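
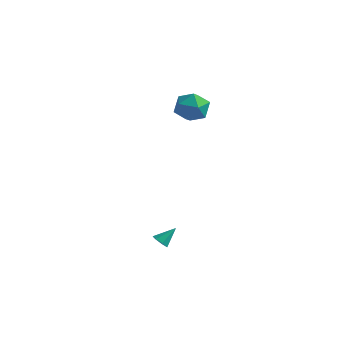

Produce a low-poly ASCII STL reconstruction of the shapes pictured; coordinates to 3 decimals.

solid 
facet normal -0.407 0.394 0.824
outer loop
vertex -0.769 2.783 3.689
vertex -1.402 1.96 3.77
vertex -0.471 1.948 4.236
endloop
endfacet
facet normal 0.274 0.594 0.757
outer loop
vertex -0.769 2.783 3.689
vertex -0.471 1.948 4.236
vertex 0.208 2.431 3.611
endloop
endfacet
facet normal 0.345 0.930 0.130
outer loop
vertex -0.769 2.783 3.689
vertex 0.208 2.431 3.611
vertex -0.304 2.74 2.758
endloop
endfacet
facet normal -0.293 0.937 -0.190
outer loop
vertex -0.769 2.783 3.689
vertex -0.304 2.74 2.758
vertex -1.298 2.449 2.857
endloop
endfacet
facet normal -0.758 0.607 0.239
outer loop
vertex -0.769 2.783 3.689
vertex -1.298 2.449 2.857
vertex -1.402 1.96 3.77
endloop
endfacet
facet normal 0.676 0.003 0.737
outer loop
vertex 0.208 2.431 3.611
vertex -0.471 1.948 4.236
vertex 0.178 1.391 3.643
endloop
endfacet
facet normal -0.428 -0.319 0.846
outer loop
vertex -0.471 1.948 4.236
vertex -1.402 1.96 3.77
vertex -0.816 1.1 3.742
endloop
endfacet
facet normal -0.995 0.026 -0.100
outer loop
vertex -1.402 1.96 3.77
vertex -1.298 2.449 2.857
vertex -1.328 1.409 2.889
endloop
endfacet
facet normal -0.243 0.560 -0.792
outer loop
vertex -1.298 2.449 2.857
vertex -0.304 2.74 2.758
vertex -0.649 1.892 2.264
endloop
endfacet
facet normal 0.790 0.547 -0.276
outer loop
vertex -0.304 2.74 2.758
vertex 0.208 2.431 3.611
vertex 0.282 1.88 2.73
endloop
endfacet
facet normal 0.293 -0.937 0.190
outer loop
vertex -0.351 1.057 2.811
vertex 0.178 1.391 3.643
vertex -0.816 1.1 3.742
endloop
endfacet
facet normal -0.345 -0.930 -0.130
outer loop
vertex -0.351 1.057 2.811
vertex -0.816 1.1 3.742
vertex -1.328 1.409 2.889
endloop
endfacet
facet normal -0.274 -0.594 -0.757
outer loop
vertex -0.351 1.057 2.811
vertex -1.328 1.409 2.889
vertex -0.649 1.892 2.264
endloop
endfacet
facet normal 0.407 -0.394 -0.824
outer loop
vertex -0.351 1.057 2.811
vertex -0.649 1.892 2.264
vertex 0.282 1.88 2.73
endloop
endfacet
facet normal 0.758 -0.607 -0.239
outer loop
vertex -0.351 1.057 2.811
vertex 0.282 1.88 2.73
vertex 0.178 1.391 3.643
endloop
endfacet
facet normal 0.243 -0.560 0.792
outer loop
vertex -0.816 1.1 3.742
vertex 0.178 1.391 3.643
vertex -0.471 1.948 4.236
endloop
endfacet
facet normal -0.790 -0.547 0.276
outer loop
vertex -1.328 1.409 2.889
vertex -0.816 1.1 3.742
vertex -1.402 1.96 3.77
endloop
endfacet
facet normal -0.676 -0.003 -0.737
outer loop
vertex -0.649 1.892 2.264
vertex -1.328 1.409 2.889
vertex -1.298 2.449 2.857
endloop
endfacet
facet normal 0.428 0.319 -0.846
outer loop
vertex 0.282 1.88 2.73
vertex -0.649 1.892 2.264
vertex -0.304 2.74 2.758
endloop
endfacet
facet normal 0.995 -0.026 0.100
outer loop
vertex 0.178 1.391 3.643
vertex 0.282 1.88 2.73
vertex 0.208 2.431 3.611
endloop
endfacet
facet normal -0.373 -0.639 -0.672
outer loop
vertex 1.05 -2.677 -4.217
vertex 0.795 -2.918 -3.846
vertex 0.642 -2.526 -4.134
endloop
endfacet
facet normal 0.240 0.877 -0.416
outer loop
vertex 1.05 -2.677 -4.217
vertex 0.642 -2.526 -4.134
vertex 1.225 -2.182 -3.074
endloop
endfacet
facet normal -0.373 -0.639 -0.672
outer loop
vertex 0.642 -2.526 -4.134
vertex 0.795 -2.918 -3.846
vertex 0.35 -2.67 -3.835
endloop
endfacet
facet normal -0.467 0.884 -0.030
outer loop
vertex 0.642 -2.526 -4.134
vertex 0.35 -2.67 -3.835
vertex 1.225 -2.182 -3.074
endloop
endfacet
facet normal -0.373 -0.639 -0.672
outer loop
vertex 0.35 -2.67 -3.835
vertex 0.795 -2.918 -3.846
vertex 0.393 -3.001 -3.544
endloop
endfacet
facet normal -0.718 0.405 0.566
outer loop
vertex 0.35 -2.67 -3.835
vertex 0.393 -3.001 -3.544
vertex 1.225 -2.182 -3.074
endloop
endfacet
facet normal -0.372 -0.642 -0.671
outer loop
vertex 0.393 -3.001 -3.544
vertex 0.795 -2.918 -3.846
vertex 0.74 -3.269 -3.48
endloop
endfacet
facet normal -0.325 -0.200 0.924
outer loop
vertex 0.393 -3.001 -3.544
vertex 0.74 -3.269 -3.48
vertex 1.225 -2.182 -3.074
endloop
endfacet
facet normal -0.373 -0.641 -0.671
outer loop
vertex 0.74 -3.269 -3.48
vertex 0.795 -2.918 -3.846
vertex 1.128 -3.273 -3.692
endloop
endfacet
facet normal 0.418 -0.476 0.774
outer loop
vertex 0.74 -3.269 -3.48
vertex 1.128 -3.273 -3.692
vertex 1.225 -2.182 -3.074
endloop
endfacet
facet normal -0.373 -0.641 -0.671
outer loop
vertex 1.128 -3.273 -3.692
vertex 0.795 -2.918 -3.846
vertex 1.266 -3.01 -4.02
endloop
endfacet
facet normal 0.950 -0.214 0.228
outer loop
vertex 1.128 -3.273 -3.692
vertex 1.266 -3.01 -4.02
vertex 1.225 -2.182 -3.074
endloop
endfacet
facet normal -0.373 -0.640 -0.672
outer loop
vertex 1.266 -3.01 -4.02
vertex 0.795 -2.918 -3.846
vertex 1.05 -2.677 -4.217
endloop
endfacet
facet normal 0.871 0.387 -0.301
outer loop
vertex 1.266 -3.01 -4.02
vertex 1.05 -2.677 -4.217
vertex 1.225 -2.182 -3.074
endloop
endfacet

endsolid


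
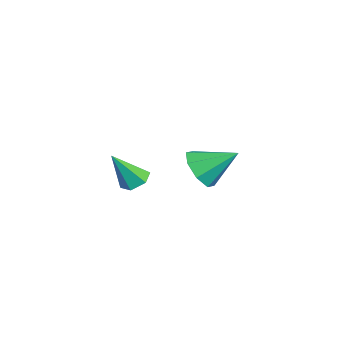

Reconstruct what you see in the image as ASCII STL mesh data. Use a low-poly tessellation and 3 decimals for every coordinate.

solid 
facet normal -0.195 -0.811 -0.552
outer loop
vertex -0.707 -1.065 -3.253
vertex -1.192 -0.562 -3.821
vertex -0.327 -0.807 -3.766
endloop
endfacet
facet normal 0.807 -0.016 0.590
outer loop
vertex -0.707 -1.065 -3.253
vertex -0.327 -0.807 -3.766
vertex -0.888 0.702 -2.959
endloop
endfacet
facet normal -0.195 -0.811 -0.552
outer loop
vertex -0.327 -0.807 -3.766
vertex -1.192 -0.562 -3.821
vertex -0.453 -0.406 -4.311
endloop
endfacet
facet normal 0.942 0.335 0.029
outer loop
vertex -0.327 -0.807 -3.766
vertex -0.453 -0.406 -4.311
vertex -0.888 0.702 -2.959
endloop
endfacet
facet normal -0.195 -0.811 -0.552
outer loop
vertex -0.453 -0.406 -4.311
vertex -1.192 -0.562 -3.821
vertex -1.012 -0.096 -4.569
endloop
endfacet
facet normal 0.578 0.712 -0.398
outer loop
vertex -0.453 -0.406 -4.311
vertex -1.012 -0.096 -4.569
vertex -0.888 0.702 -2.959
endloop
endfacet
facet normal -0.194 -0.811 -0.552
outer loop
vertex -1.012 -0.096 -4.569
vertex -1.192 -0.562 -3.821
vertex -1.676 -0.06 -4.389
endloop
endfacet
facet normal -0.070 0.896 -0.439
outer loop
vertex -1.012 -0.096 -4.569
vertex -1.676 -0.06 -4.389
vertex -0.888 0.702 -2.959
endloop
endfacet
facet normal -0.195 -0.811 -0.551
outer loop
vertex -1.676 -0.06 -4.389
vertex -1.192 -0.562 -3.821
vertex -2.056 -0.318 -3.875
endloop
endfacet
facet normal -0.624 0.778 -0.071
outer loop
vertex -1.676 -0.06 -4.389
vertex -2.056 -0.318 -3.875
vertex -0.888 0.702 -2.959
endloop
endfacet
facet normal -0.195 -0.811 -0.552
outer loop
vertex -2.056 -0.318 -3.875
vertex -1.192 -0.562 -3.821
vertex -1.93 -0.719 -3.33
endloop
endfacet
facet normal -0.759 0.428 0.491
outer loop
vertex -2.056 -0.318 -3.875
vertex -1.93 -0.719 -3.33
vertex -0.888 0.702 -2.959
endloop
endfacet
facet normal -0.195 -0.811 -0.552
outer loop
vertex -1.93 -0.719 -3.33
vertex -1.192 -0.562 -3.821
vertex -1.371 -1.029 -3.072
endloop
endfacet
facet normal -0.395 0.050 0.917
outer loop
vertex -1.93 -0.719 -3.33
vertex -1.371 -1.029 -3.072
vertex -0.888 0.702 -2.959
endloop
endfacet
facet normal -0.194 -0.811 -0.552
outer loop
vertex -1.371 -1.029 -3.072
vertex -1.192 -0.562 -3.821
vertex -0.707 -1.065 -3.253
endloop
endfacet
facet normal 0.254 -0.133 0.958
outer loop
vertex -1.371 -1.029 -3.072
vertex -0.707 -1.065 -3.253
vertex -0.888 0.702 -2.959
endloop
endfacet
facet normal -0.095 0.523 -0.847
outer loop
vertex 3.431 -2.912 -1.798
vertex 2.962 -3.193 -1.919
vertex 2.936 -2.718 -1.623
endloop
endfacet
facet normal 0.463 0.570 0.678
outer loop
vertex 3.431 -2.912 -1.798
vertex 2.936 -2.718 -1.623
vertex 3.098 -3.947 -0.701
endloop
endfacet
facet normal -0.094 0.523 -0.847
outer loop
vertex 2.936 -2.718 -1.623
vertex 2.962 -3.193 -1.919
vertex 2.467 -2.998 -1.744
endloop
endfacet
facet normal -0.479 0.486 0.731
outer loop
vertex 2.936 -2.718 -1.623
vertex 2.467 -2.998 -1.744
vertex 3.098 -3.947 -0.701
endloop
endfacet
facet normal -0.093 0.523 -0.847
outer loop
vertex 2.467 -2.998 -1.744
vertex 2.962 -3.193 -1.919
vertex 2.492 -3.473 -2.04
endloop
endfacet
facet normal -0.912 -0.250 0.324
outer loop
vertex 2.467 -2.998 -1.744
vertex 2.492 -3.473 -2.04
vertex 3.098 -3.947 -0.701
endloop
endfacet
facet normal -0.095 0.525 -0.846
outer loop
vertex 2.492 -3.473 -2.04
vertex 2.962 -3.193 -1.919
vertex 2.988 -3.667 -2.216
endloop
endfacet
facet normal -0.403 -0.905 -0.138
outer loop
vertex 2.492 -3.473 -2.04
vertex 2.988 -3.667 -2.216
vertex 3.098 -3.947 -0.701
endloop
endfacet
facet normal -0.095 0.525 -0.846
outer loop
vertex 2.988 -3.667 -2.216
vertex 2.962 -3.193 -1.919
vertex 3.457 -3.387 -2.095
endloop
endfacet
facet normal 0.539 -0.820 -0.191
outer loop
vertex 2.988 -3.667 -2.216
vertex 3.457 -3.387 -2.095
vertex 3.098 -3.947 -0.701
endloop
endfacet
facet normal -0.096 0.524 -0.846
outer loop
vertex 3.457 -3.387 -2.095
vertex 2.962 -3.193 -1.919
vertex 3.431 -2.912 -1.798
endloop
endfacet
facet normal 0.973 -0.083 0.217
outer loop
vertex 3.457 -3.387 -2.095
vertex 3.431 -2.912 -1.798
vertex 3.098 -3.947 -0.701
endloop
endfacet

endsolid


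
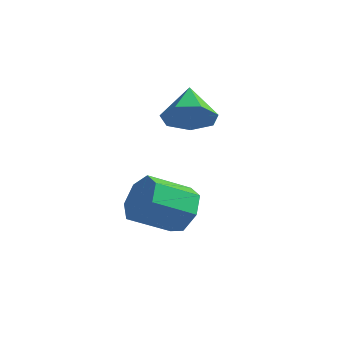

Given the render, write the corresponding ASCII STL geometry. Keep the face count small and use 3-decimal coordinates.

solid 
facet normal 0.491 -0.646 -0.584
outer loop
vertex -2.284 -1.327 0.508
vertex -2.927 -1.144 -0.236
vertex -2.067 -0.679 -0.027
endloop
endfacet
facet normal 0.477 0.459 0.749
outer loop
vertex -2.284 -1.327 0.508
vertex -2.067 -0.679 -0.027
vertex -3.693 -0.136 0.676
endloop
endfacet
facet normal 0.491 -0.646 -0.584
outer loop
vertex -2.067 -0.679 -0.027
vertex -2.927 -1.144 -0.236
vertex -2.498 -0.381 -0.719
endloop
endfacet
facet normal 0.374 0.913 0.160
outer loop
vertex -2.067 -0.679 -0.027
vertex -2.498 -0.381 -0.719
vertex -3.693 -0.136 0.676
endloop
endfacet
facet normal 0.491 -0.646 -0.584
outer loop
vertex -2.498 -0.381 -0.719
vertex -2.927 -1.144 -0.236
vertex -3.252 -0.658 -1.047
endloop
endfacet
facet normal -0.196 0.923 -0.330
outer loop
vertex -2.498 -0.381 -0.719
vertex -3.252 -0.658 -1.047
vertex -3.693 -0.136 0.676
endloop
endfacet
facet normal 0.491 -0.646 -0.584
outer loop
vertex -3.252 -0.658 -1.047
vertex -2.927 -1.144 -0.236
vertex -3.761 -1.301 -0.764
endloop
endfacet
facet normal -0.803 0.481 -0.351
outer loop
vertex -3.252 -0.658 -1.047
vertex -3.761 -1.301 -0.764
vertex -3.693 -0.136 0.676
endloop
endfacet
facet normal 0.491 -0.647 -0.584
outer loop
vertex -3.761 -1.301 -0.764
vertex -2.927 -1.144 -0.236
vertex -3.643 -1.826 -0.083
endloop
endfacet
facet normal -0.991 -0.079 0.111
outer loop
vertex -3.761 -1.301 -0.764
vertex -3.643 -1.826 -0.083
vertex -3.693 -0.136 0.676
endloop
endfacet
facet normal 0.491 -0.647 -0.584
outer loop
vertex -3.643 -1.826 -0.083
vertex -2.927 -1.144 -0.236
vertex -2.985 -1.837 0.483
endloop
endfacet
facet normal -0.617 -0.338 0.711
outer loop
vertex -3.643 -1.826 -0.083
vertex -2.985 -1.837 0.483
vertex -3.693 -0.136 0.676
endloop
endfacet
facet normal 0.491 -0.647 -0.584
outer loop
vertex -2.985 -1.837 0.483
vertex -2.927 -1.144 -0.236
vertex -2.284 -1.327 0.508
endloop
endfacet
facet normal 0.036 -0.098 0.995
outer loop
vertex -2.985 -1.837 0.483
vertex -2.284 -1.327 0.508
vertex -3.693 -0.136 0.676
endloop
endfacet
facet normal 0.490 0.733 -0.472
outer loop
vertex -1.728 -2.12 -3.166
vertex -2.298 -2.26 -3.976
vertex -2.458 -1.652 -3.198
endloop
endfacet
facet normal 0.228 0.415 0.881
outer loop
vertex -1.728 -2.12 -3.166
vertex -2.458 -1.652 -3.198
vertex -2.573 -3.38 -2.354
endloop
endfacet
facet normal 0.227 0.415 0.881
outer loop
vertex -2.573 -3.38 -2.354
vertex -2.458 -1.652 -3.198
vertex -3.302 -2.911 -2.387
endloop
endfacet
facet normal -0.492 -0.732 0.472
outer loop
vertex -2.573 -3.38 -2.354
vertex -3.302 -2.911 -2.387
vertex -3.142 -3.52 -3.164
endloop
endfacet
facet normal 0.491 0.733 -0.472
outer loop
vertex -2.458 -1.652 -3.198
vertex -2.298 -2.26 -3.976
vertex -3.067 -1.642 -3.816
endloop
endfacet
facet normal -0.516 0.681 0.520
outer loop
vertex -2.458 -1.652 -3.198
vertex -3.067 -1.642 -3.816
vertex -3.302 -2.911 -2.387
endloop
endfacet
facet normal -0.516 0.681 0.520
outer loop
vertex -3.302 -2.911 -2.387
vertex -3.067 -1.642 -3.816
vertex -3.912 -2.901 -3.005
endloop
endfacet
facet normal -0.491 -0.732 0.473
outer loop
vertex -3.302 -2.911 -2.387
vertex -3.912 -2.901 -3.005
vertex -3.142 -3.52 -3.164
endloop
endfacet
facet normal 0.491 0.733 -0.472
outer loop
vertex -3.067 -1.642 -3.816
vertex -2.298 -2.26 -3.976
vertex -3.097 -2.097 -4.554
endloop
endfacet
facet normal -0.870 0.434 -0.232
outer loop
vertex -3.067 -1.642 -3.816
vertex -3.097 -2.097 -4.554
vertex -3.912 -2.901 -3.005
endloop
endfacet
facet normal -0.871 0.433 -0.233
outer loop
vertex -3.912 -2.901 -3.005
vertex -3.097 -2.097 -4.554
vertex -3.941 -3.357 -3.743
endloop
endfacet
facet normal -0.491 -0.732 0.472
outer loop
vertex -3.912 -2.901 -3.005
vertex -3.941 -3.357 -3.743
vertex -3.142 -3.52 -3.164
endloop
endfacet
facet normal 0.491 0.733 -0.472
outer loop
vertex -3.097 -2.097 -4.554
vertex -2.298 -2.26 -3.976
vertex -2.525 -2.675 -4.857
endloop
endfacet
facet normal -0.570 -0.139 -0.810
outer loop
vertex -3.097 -2.097 -4.554
vertex -2.525 -2.675 -4.857
vertex -3.941 -3.357 -3.743
endloop
endfacet
facet normal -0.570 -0.140 -0.810
outer loop
vertex -3.941 -3.357 -3.743
vertex -2.525 -2.675 -4.857
vertex -3.369 -3.935 -4.045
endloop
endfacet
facet normal -0.491 -0.732 0.472
outer loop
vertex -3.941 -3.357 -3.743
vertex -3.369 -3.935 -4.045
vertex -3.142 -3.52 -3.164
endloop
endfacet
facet normal 0.491 0.732 -0.472
outer loop
vertex -2.525 -2.675 -4.857
vertex -2.298 -2.26 -3.976
vertex -1.782 -2.941 -4.496
endloop
endfacet
facet normal 0.160 -0.608 -0.777
outer loop
vertex -2.525 -2.675 -4.857
vertex -1.782 -2.941 -4.496
vertex -3.369 -3.935 -4.045
endloop
endfacet
facet normal 0.160 -0.608 -0.777
outer loop
vertex -3.369 -3.935 -4.045
vertex -1.782 -2.941 -4.496
vertex -2.626 -4.201 -3.684
endloop
endfacet
facet normal -0.491 -0.732 0.472
outer loop
vertex -3.369 -3.935 -4.045
vertex -2.626 -4.201 -3.684
vertex -3.142 -3.52 -3.164
endloop
endfacet
facet normal 0.491 0.732 -0.472
outer loop
vertex -1.782 -2.941 -4.496
vertex -2.298 -2.26 -3.976
vertex -1.427 -2.694 -3.743
endloop
endfacet
facet normal 0.769 -0.618 -0.160
outer loop
vertex -1.782 -2.941 -4.496
vertex -1.427 -2.694 -3.743
vertex -2.626 -4.201 -3.684
endloop
endfacet
facet normal 0.770 -0.618 -0.159
outer loop
vertex -2.626 -4.201 -3.684
vertex -1.427 -2.694 -3.743
vertex -2.272 -3.954 -2.932
endloop
endfacet
facet normal -0.491 -0.732 0.472
outer loop
vertex -2.626 -4.201 -3.684
vertex -2.272 -3.954 -2.932
vertex -3.142 -3.52 -3.164
endloop
endfacet
facet normal 0.491 0.732 -0.472
outer loop
vertex -1.427 -2.694 -3.743
vertex -2.298 -2.26 -3.976
vertex -1.728 -2.12 -3.166
endloop
endfacet
facet normal 0.799 -0.163 0.579
outer loop
vertex -1.427 -2.694 -3.743
vertex -1.728 -2.12 -3.166
vertex -2.272 -3.954 -2.932
endloop
endfacet
facet normal 0.799 -0.163 0.578
outer loop
vertex -2.272 -3.954 -2.932
vertex -1.728 -2.12 -3.166
vertex -2.573 -3.38 -2.354
endloop
endfacet
facet normal -0.491 -0.732 0.472
outer loop
vertex -2.272 -3.954 -2.932
vertex -2.573 -3.38 -2.354
vertex -3.142 -3.52 -3.164
endloop
endfacet

endsolid


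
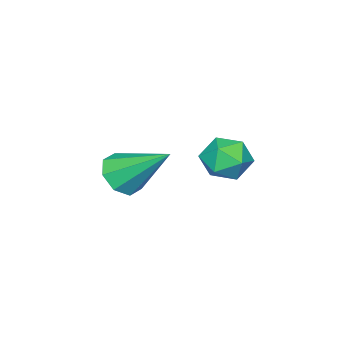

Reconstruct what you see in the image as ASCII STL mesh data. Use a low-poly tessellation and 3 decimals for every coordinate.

solid 
facet normal -0.822 0.441 0.359
outer loop
vertex 1.539 -0.321 0.268
vertex 1.308 -0.919 0.474
vertex 1.688 -0.545 0.885
endloop
endfacet
facet normal -0.263 0.885 0.385
outer loop
vertex 1.539 -0.321 0.268
vertex 1.688 -0.545 0.885
vertex 2.161 -0.243 0.514
endloop
endfacet
facet normal -0.010 0.960 -0.279
outer loop
vertex 1.539 -0.321 0.268
vertex 2.161 -0.243 0.514
vertex 2.073 -0.43 -0.127
endloop
endfacet
facet normal -0.414 0.563 -0.715
outer loop
vertex 1.539 -0.321 0.268
vertex 2.073 -0.43 -0.127
vertex 1.546 -0.848 -0.151
endloop
endfacet
facet normal -0.915 0.243 -0.321
outer loop
vertex 1.539 -0.321 0.268
vertex 1.546 -0.848 -0.151
vertex 1.308 -0.919 0.474
endloop
endfacet
facet normal 0.245 0.576 0.780
outer loop
vertex 2.161 -0.243 0.514
vertex 1.688 -0.545 0.885
vertex 2.314 -0.792 0.871
endloop
endfacet
facet normal -0.660 -0.140 0.738
outer loop
vertex 1.688 -0.545 0.885
vertex 1.308 -0.919 0.474
vertex 1.787 -1.21 0.847
endloop
endfacet
facet normal -0.811 -0.461 -0.361
outer loop
vertex 1.308 -0.919 0.474
vertex 1.546 -0.848 -0.151
vertex 1.699 -1.397 0.206
endloop
endfacet
facet normal 0.000 0.057 -0.998
outer loop
vertex 1.546 -0.848 -0.151
vertex 2.073 -0.43 -0.127
vertex 2.172 -1.095 -0.165
endloop
endfacet
facet normal 0.653 0.698 -0.293
outer loop
vertex 2.073 -0.43 -0.127
vertex 2.161 -0.243 0.514
vertex 2.552 -0.721 0.246
endloop
endfacet
facet normal 0.414 -0.563 0.715
outer loop
vertex 2.321 -1.319 0.452
vertex 2.314 -0.792 0.871
vertex 1.787 -1.21 0.847
endloop
endfacet
facet normal 0.010 -0.960 0.279
outer loop
vertex 2.321 -1.319 0.452
vertex 1.787 -1.21 0.847
vertex 1.699 -1.397 0.206
endloop
endfacet
facet normal 0.263 -0.885 -0.385
outer loop
vertex 2.321 -1.319 0.452
vertex 1.699 -1.397 0.206
vertex 2.172 -1.095 -0.165
endloop
endfacet
facet normal 0.822 -0.441 -0.359
outer loop
vertex 2.321 -1.319 0.452
vertex 2.172 -1.095 -0.165
vertex 2.552 -0.721 0.246
endloop
endfacet
facet normal 0.915 -0.243 0.321
outer loop
vertex 2.321 -1.319 0.452
vertex 2.552 -0.721 0.246
vertex 2.314 -0.792 0.871
endloop
endfacet
facet normal -0.000 -0.057 0.998
outer loop
vertex 1.787 -1.21 0.847
vertex 2.314 -0.792 0.871
vertex 1.688 -0.545 0.885
endloop
endfacet
facet normal -0.653 -0.698 0.293
outer loop
vertex 1.699 -1.397 0.206
vertex 1.787 -1.21 0.847
vertex 1.308 -0.919 0.474
endloop
endfacet
facet normal -0.245 -0.576 -0.780
outer loop
vertex 2.172 -1.095 -0.165
vertex 1.699 -1.397 0.206
vertex 1.546 -0.848 -0.151
endloop
endfacet
facet normal 0.660 0.140 -0.738
outer loop
vertex 2.552 -0.721 0.246
vertex 2.172 -1.095 -0.165
vertex 2.073 -0.43 -0.127
endloop
endfacet
facet normal 0.811 0.461 0.361
outer loop
vertex 2.314 -0.792 0.871
vertex 2.552 -0.721 0.246
vertex 2.161 -0.243 0.514
endloop
endfacet
facet normal 0.108 -0.768 -0.631
outer loop
vertex 2.674 -3.481 -1.272
vertex 2.06 -3.697 -1.114
vertex 2.311 -3.282 -1.576
endloop
endfacet
facet normal 0.617 0.746 -0.248
outer loop
vertex 2.674 -3.481 -1.272
vertex 2.311 -3.282 -1.576
vertex 1.88 -2.423 -0.066
endloop
endfacet
facet normal 0.107 -0.768 -0.631
outer loop
vertex 2.311 -3.282 -1.576
vertex 2.06 -3.697 -1.114
vertex 1.802 -3.326 -1.609
endloop
endfacet
facet normal -0.042 0.863 -0.503
outer loop
vertex 2.311 -3.282 -1.576
vertex 1.802 -3.326 -1.609
vertex 1.88 -2.423 -0.066
endloop
endfacet
facet normal 0.109 -0.767 -0.632
outer loop
vertex 1.802 -3.326 -1.609
vertex 2.06 -3.697 -1.114
vertex 1.443 -3.588 -1.353
endloop
endfacet
facet normal -0.699 0.632 -0.334
outer loop
vertex 1.802 -3.326 -1.609
vertex 1.443 -3.588 -1.353
vertex 1.88 -2.423 -0.066
endloop
endfacet
facet normal 0.109 -0.768 -0.631
outer loop
vertex 1.443 -3.588 -1.353
vertex 2.06 -3.697 -1.114
vertex 1.446 -3.914 -0.956
endloop
endfacet
facet normal -0.969 0.186 0.160
outer loop
vertex 1.443 -3.588 -1.353
vertex 1.446 -3.914 -0.956
vertex 1.88 -2.423 -0.066
endloop
endfacet
facet normal 0.109 -0.768 -0.632
outer loop
vertex 1.446 -3.914 -0.956
vertex 2.06 -3.697 -1.114
vertex 1.808 -4.112 -0.653
endloop
endfacet
facet normal -0.693 -0.210 0.690
outer loop
vertex 1.446 -3.914 -0.956
vertex 1.808 -4.112 -0.653
vertex 1.88 -2.423 -0.066
endloop
endfacet
facet normal 0.107 -0.767 -0.632
outer loop
vertex 1.808 -4.112 -0.653
vertex 2.06 -3.697 -1.114
vertex 2.318 -4.068 -0.62
endloop
endfacet
facet normal -0.033 -0.327 0.945
outer loop
vertex 1.808 -4.112 -0.653
vertex 2.318 -4.068 -0.62
vertex 1.88 -2.423 -0.066
endloop
endfacet
facet normal 0.109 -0.767 -0.633
outer loop
vertex 2.318 -4.068 -0.62
vertex 2.06 -3.697 -1.114
vertex 2.676 -3.806 -0.876
endloop
endfacet
facet normal 0.624 -0.095 0.776
outer loop
vertex 2.318 -4.068 -0.62
vertex 2.676 -3.806 -0.876
vertex 1.88 -2.423 -0.066
endloop
endfacet
facet normal 0.108 -0.768 -0.631
outer loop
vertex 2.676 -3.806 -0.876
vertex 2.06 -3.697 -1.114
vertex 2.674 -3.481 -1.272
endloop
endfacet
facet normal 0.894 0.349 0.282
outer loop
vertex 2.676 -3.806 -0.876
vertex 2.674 -3.481 -1.272
vertex 1.88 -2.423 -0.066
endloop
endfacet

endsolid


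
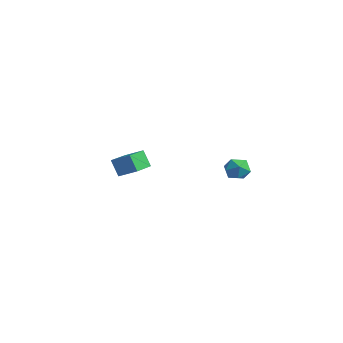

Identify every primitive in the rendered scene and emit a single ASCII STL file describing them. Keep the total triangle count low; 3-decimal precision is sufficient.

solid 
facet normal -0.680 0.733 -0.038
outer loop
vertex 3.836 4.414 3.513
vertex 3.298 3.897 3.171
vertex 3.333 3.972 3.987
endloop
endfacet
facet normal -0.237 0.823 0.516
outer loop
vertex 3.836 4.414 3.513
vertex 3.333 3.972 3.987
vertex 4.12 4.066 4.199
endloop
endfacet
facet normal 0.429 0.865 0.261
outer loop
vertex 3.836 4.414 3.513
vertex 4.12 4.066 4.199
vertex 4.571 4.049 3.514
endloop
endfacet
facet normal 0.398 0.800 -0.450
outer loop
vertex 3.836 4.414 3.513
vertex 4.571 4.049 3.514
vertex 4.062 3.945 2.879
endloop
endfacet
facet normal -0.287 0.718 -0.634
outer loop
vertex 3.836 4.414 3.513
vertex 4.062 3.945 2.879
vertex 3.298 3.897 3.171
endloop
endfacet
facet normal -0.279 0.243 0.929
outer loop
vertex 4.12 4.066 4.199
vertex 3.333 3.972 3.987
vertex 3.758 3.335 4.281
endloop
endfacet
facet normal -0.995 0.097 0.034
outer loop
vertex 3.333 3.972 3.987
vertex 3.298 3.897 3.171
vertex 3.249 3.231 3.646
endloop
endfacet
facet normal -0.360 0.074 -0.930
outer loop
vertex 3.298 3.897 3.171
vertex 4.062 3.945 2.879
vertex 3.7 3.214 2.961
endloop
endfacet
facet normal 0.747 0.206 -0.632
outer loop
vertex 4.062 3.945 2.879
vertex 4.571 4.049 3.514
vertex 4.487 3.308 3.173
endloop
endfacet
facet normal 0.798 0.310 0.517
outer loop
vertex 4.571 4.049 3.514
vertex 4.12 4.066 4.199
vertex 4.522 3.383 3.989
endloop
endfacet
facet normal -0.398 -0.800 0.450
outer loop
vertex 3.984 2.866 3.647
vertex 3.758 3.335 4.281
vertex 3.249 3.231 3.646
endloop
endfacet
facet normal -0.429 -0.865 -0.261
outer loop
vertex 3.984 2.866 3.647
vertex 3.249 3.231 3.646
vertex 3.7 3.214 2.961
endloop
endfacet
facet normal 0.237 -0.823 -0.516
outer loop
vertex 3.984 2.866 3.647
vertex 3.7 3.214 2.961
vertex 4.487 3.308 3.173
endloop
endfacet
facet normal 0.680 -0.733 0.038
outer loop
vertex 3.984 2.866 3.647
vertex 4.487 3.308 3.173
vertex 4.522 3.383 3.989
endloop
endfacet
facet normal 0.287 -0.718 0.634
outer loop
vertex 3.984 2.866 3.647
vertex 4.522 3.383 3.989
vertex 3.758 3.335 4.281
endloop
endfacet
facet normal -0.747 -0.206 0.632
outer loop
vertex 3.249 3.231 3.646
vertex 3.758 3.335 4.281
vertex 3.333 3.972 3.987
endloop
endfacet
facet normal -0.798 -0.310 -0.517
outer loop
vertex 3.7 3.214 2.961
vertex 3.249 3.231 3.646
vertex 3.298 3.897 3.171
endloop
endfacet
facet normal 0.279 -0.243 -0.929
outer loop
vertex 4.487 3.308 3.173
vertex 3.7 3.214 2.961
vertex 4.062 3.945 2.879
endloop
endfacet
facet normal 0.995 -0.097 -0.034
outer loop
vertex 4.522 3.383 3.989
vertex 4.487 3.308 3.173
vertex 4.571 4.049 3.514
endloop
endfacet
facet normal 0.360 -0.074 0.930
outer loop
vertex 3.758 3.335 4.281
vertex 4.522 3.383 3.989
vertex 4.12 4.066 4.199
endloop
endfacet
facet normal -0.672 -0.612 -0.418
outer loop
vertex -3.262 0.013 2.593
vertex -4.506 1.598 2.272
vertex -2.753 0.194 1.51
endloop
endfacet
facet normal 0.610 -0.777 0.157
outer loop
vertex -1.954 0.922 2.008
vertex -3.262 0.013 2.593
vertex -2.753 0.194 1.51
endloop
endfacet
facet normal -0.672 -0.612 -0.418
outer loop
vertex -2.753 0.194 1.51
vertex -4.506 1.598 2.272
vertex -3.997 1.778 1.19
endloop
endfacet
facet normal 0.421 0.150 -0.895
outer loop
vertex -3.997 1.778 1.19
vertex -1.954 0.922 2.008
vertex -2.753 0.194 1.51
endloop
endfacet
facet normal -0.421 -0.150 0.895
outer loop
vertex -3.262 0.013 2.593
vertex -3.707 2.326 2.77
vertex -4.506 1.598 2.272
endloop
endfacet
facet normal 0.610 -0.776 0.158
outer loop
vertex -2.463 0.742 3.09
vertex -3.262 0.013 2.593
vertex -1.954 0.922 2.008
endloop
endfacet
facet normal -0.420 -0.149 0.895
outer loop
vertex -2.463 0.742 3.09
vertex -3.707 2.326 2.77
vertex -3.262 0.013 2.593
endloop
endfacet
facet normal -0.610 0.777 -0.158
outer loop
vertex -4.506 1.598 2.272
vertex -3.707 2.326 2.77
vertex -3.997 1.778 1.19
endloop
endfacet
facet normal 0.421 0.149 -0.895
outer loop
vertex -3.198 2.507 1.687
vertex -1.954 0.922 2.008
vertex -3.997 1.778 1.19
endloop
endfacet
facet normal -0.610 0.776 -0.157
outer loop
vertex -3.997 1.778 1.19
vertex -3.707 2.326 2.77
vertex -3.198 2.507 1.687
endloop
endfacet
facet normal 0.672 0.612 0.418
outer loop
vertex -3.198 2.507 1.687
vertex -2.463 0.742 3.09
vertex -1.954 0.922 2.008
endloop
endfacet
facet normal 0.672 0.612 0.418
outer loop
vertex -3.707 2.326 2.77
vertex -2.463 0.742 3.09
vertex -3.198 2.507 1.687
endloop
endfacet

endsolid


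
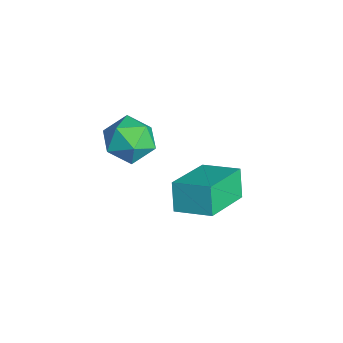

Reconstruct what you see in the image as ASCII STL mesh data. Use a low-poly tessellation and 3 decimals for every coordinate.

solid 
facet normal -0.640 0.661 -0.391
outer loop
vertex 1.31 3.862 -0.657
vertex 2.152 4.893 -0.292
vertex 1.837 3.783 -1.653
endloop
endfacet
facet normal -0.611 -0.747 -0.264
outer loop
vertex 3.188 2.387 -0.828
vertex 1.31 3.862 -0.657
vertex 1.837 3.783 -1.653
endloop
endfacet
facet normal -0.640 0.661 -0.391
outer loop
vertex 1.837 3.783 -1.653
vertex 2.152 4.893 -0.292
vertex 2.68 4.814 -1.289
endloop
endfacet
facet normal 0.466 -0.070 -0.882
outer loop
vertex 2.68 4.814 -1.289
vertex 3.188 2.387 -0.828
vertex 1.837 3.783 -1.653
endloop
endfacet
facet normal -0.467 0.069 0.882
outer loop
vertex 1.31 3.862 -0.657
vertex 3.503 3.497 0.533
vertex 2.152 4.893 -0.292
endloop
endfacet
facet normal -0.610 -0.747 -0.264
outer loop
vertex 2.66 2.466 0.169
vertex 1.31 3.862 -0.657
vertex 3.188 2.387 -0.828
endloop
endfacet
facet normal -0.467 0.070 0.882
outer loop
vertex 2.66 2.466 0.169
vertex 3.503 3.497 0.533
vertex 1.31 3.862 -0.657
endloop
endfacet
facet normal 0.610 0.747 0.264
outer loop
vertex 2.152 4.893 -0.292
vertex 3.503 3.497 0.533
vertex 2.68 4.814 -1.289
endloop
endfacet
facet normal 0.467 -0.070 -0.881
outer loop
vertex 4.03 3.418 -0.463
vertex 3.188 2.387 -0.828
vertex 2.68 4.814 -1.289
endloop
endfacet
facet normal 0.611 0.747 0.264
outer loop
vertex 2.68 4.814 -1.289
vertex 3.503 3.497 0.533
vertex 4.03 3.418 -0.463
endloop
endfacet
facet normal 0.640 -0.661 0.391
outer loop
vertex 4.03 3.418 -0.463
vertex 2.66 2.466 0.169
vertex 3.188 2.387 -0.828
endloop
endfacet
facet normal 0.640 -0.661 0.391
outer loop
vertex 3.503 3.497 0.533
vertex 2.66 2.466 0.169
vertex 4.03 3.418 -0.463
endloop
endfacet
facet normal -0.425 0.661 0.618
outer loop
vertex 2.278 1.909 2.88
vertex 1.998 1.21 3.435
vertex 2.831 1.615 3.575
endloop
endfacet
facet normal 0.140 0.947 0.289
outer loop
vertex 2.278 1.909 2.88
vertex 2.831 1.615 3.575
vertex 3.199 1.816 2.739
endloop
endfacet
facet normal 0.028 0.909 -0.415
outer loop
vertex 2.278 1.909 2.88
vertex 3.199 1.816 2.739
vertex 2.594 1.535 2.082
endloop
endfacet
facet normal -0.605 0.601 -0.522
outer loop
vertex 2.278 1.909 2.88
vertex 2.594 1.535 2.082
vertex 1.852 1.161 2.512
endloop
endfacet
facet normal -0.887 0.448 0.116
outer loop
vertex 2.278 1.909 2.88
vertex 1.852 1.161 2.512
vertex 1.998 1.21 3.435
endloop
endfacet
facet normal 0.710 0.546 0.444
outer loop
vertex 3.199 1.816 2.739
vertex 2.831 1.615 3.575
vertex 3.488 1.059 3.208
endloop
endfacet
facet normal -0.205 0.085 0.975
outer loop
vertex 2.831 1.615 3.575
vertex 1.998 1.21 3.435
vertex 2.746 0.685 3.638
endloop
endfacet
facet normal -0.951 -0.261 0.164
outer loop
vertex 1.998 1.21 3.435
vertex 1.852 1.161 2.512
vertex 2.141 0.404 2.981
endloop
endfacet
facet normal -0.496 -0.013 -0.868
outer loop
vertex 1.852 1.161 2.512
vertex 2.594 1.535 2.082
vertex 2.509 0.605 2.145
endloop
endfacet
facet normal 0.530 0.486 -0.695
outer loop
vertex 2.594 1.535 2.082
vertex 3.199 1.816 2.739
vertex 3.342 1.01 2.285
endloop
endfacet
facet normal 0.605 -0.601 0.522
outer loop
vertex 3.062 0.311 2.84
vertex 3.488 1.059 3.208
vertex 2.746 0.685 3.638
endloop
endfacet
facet normal -0.028 -0.909 0.415
outer loop
vertex 3.062 0.311 2.84
vertex 2.746 0.685 3.638
vertex 2.141 0.404 2.981
endloop
endfacet
facet normal -0.140 -0.947 -0.289
outer loop
vertex 3.062 0.311 2.84
vertex 2.141 0.404 2.981
vertex 2.509 0.605 2.145
endloop
endfacet
facet normal 0.425 -0.661 -0.618
outer loop
vertex 3.062 0.311 2.84
vertex 2.509 0.605 2.145
vertex 3.342 1.01 2.285
endloop
endfacet
facet normal 0.887 -0.448 -0.116
outer loop
vertex 3.062 0.311 2.84
vertex 3.342 1.01 2.285
vertex 3.488 1.059 3.208
endloop
endfacet
facet normal 0.496 0.013 0.868
outer loop
vertex 2.746 0.685 3.638
vertex 3.488 1.059 3.208
vertex 2.831 1.615 3.575
endloop
endfacet
facet normal -0.530 -0.486 0.695
outer loop
vertex 2.141 0.404 2.981
vertex 2.746 0.685 3.638
vertex 1.998 1.21 3.435
endloop
endfacet
facet normal -0.710 -0.546 -0.444
outer loop
vertex 2.509 0.605 2.145
vertex 2.141 0.404 2.981
vertex 1.852 1.161 2.512
endloop
endfacet
facet normal 0.205 -0.085 -0.975
outer loop
vertex 3.342 1.01 2.285
vertex 2.509 0.605 2.145
vertex 2.594 1.535 2.082
endloop
endfacet
facet normal 0.951 0.261 -0.164
outer loop
vertex 3.488 1.059 3.208
vertex 3.342 1.01 2.285
vertex 3.199 1.816 2.739
endloop
endfacet

endsolid


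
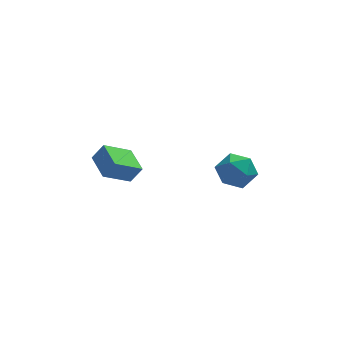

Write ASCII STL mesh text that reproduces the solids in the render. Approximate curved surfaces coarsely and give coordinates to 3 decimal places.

solid 
facet normal -0.776 -0.358 0.519
outer loop
vertex -3.699 -2.526 -0.056
vertex -4.146 -1.144 0.229
vertex -4.242 -2.533 -0.872
endloop
endfacet
facet normal 0.302 -0.934 -0.193
outer loop
vertex -2.994 -1.956 -1.709
vertex -3.699 -2.526 -0.056
vertex -4.242 -2.533 -0.872
endloop
endfacet
facet normal -0.776 -0.358 0.520
outer loop
vertex -4.242 -2.533 -0.872
vertex -4.146 -1.144 0.229
vertex -4.689 -1.151 -0.586
endloop
endfacet
facet normal -0.555 -0.007 -0.832
outer loop
vertex -4.689 -1.151 -0.586
vertex -2.994 -1.956 -1.709
vertex -4.242 -2.533 -0.872
endloop
endfacet
facet normal 0.555 0.008 0.832
outer loop
vertex -3.699 -2.526 -0.056
vertex -2.898 -0.567 -0.608
vertex -4.146 -1.144 0.229
endloop
endfacet
facet normal 0.302 -0.934 -0.193
outer loop
vertex -2.451 -1.949 -0.894
vertex -3.699 -2.526 -0.056
vertex -2.994 -1.956 -1.709
endloop
endfacet
facet normal 0.555 0.007 0.832
outer loop
vertex -2.451 -1.949 -0.894
vertex -2.898 -0.567 -0.608
vertex -3.699 -2.526 -0.056
endloop
endfacet
facet normal -0.302 0.934 0.193
outer loop
vertex -4.146 -1.144 0.229
vertex -2.898 -0.567 -0.608
vertex -4.689 -1.151 -0.586
endloop
endfacet
facet normal -0.555 -0.008 -0.832
outer loop
vertex -3.441 -0.574 -1.424
vertex -2.994 -1.956 -1.709
vertex -4.689 -1.151 -0.586
endloop
endfacet
facet normal -0.302 0.934 0.193
outer loop
vertex -4.689 -1.151 -0.586
vertex -2.898 -0.567 -0.608
vertex -3.441 -0.574 -1.424
endloop
endfacet
facet normal 0.776 0.358 -0.520
outer loop
vertex -3.441 -0.574 -1.424
vertex -2.451 -1.949 -0.894
vertex -2.994 -1.956 -1.709
endloop
endfacet
facet normal 0.776 0.358 -0.519
outer loop
vertex -2.898 -0.567 -0.608
vertex -2.451 -1.949 -0.894
vertex -3.441 -0.574 -1.424
endloop
endfacet
facet normal -0.669 0.693 0.269
outer loop
vertex 1.514 0.31 -2.54
vertex 0.929 -0.444 -2.05
vertex 1.691 0.081 -1.508
endloop
endfacet
facet normal -0.014 0.976 0.219
outer loop
vertex 1.514 0.31 -2.54
vertex 1.691 0.081 -1.508
vertex 2.519 0.242 -2.171
endloop
endfacet
facet normal 0.222 0.867 -0.446
outer loop
vertex 1.514 0.31 -2.54
vertex 2.519 0.242 -2.171
vertex 2.268 -0.183 -3.123
endloop
endfacet
facet normal -0.285 0.518 -0.807
outer loop
vertex 1.514 0.31 -2.54
vertex 2.268 -0.183 -3.123
vertex 1.286 -0.607 -3.048
endloop
endfacet
facet normal -0.835 0.410 -0.366
outer loop
vertex 1.514 0.31 -2.54
vertex 1.286 -0.607 -3.048
vertex 0.929 -0.444 -2.05
endloop
endfacet
facet normal 0.413 0.621 0.666
outer loop
vertex 2.519 0.242 -2.171
vertex 1.691 0.081 -1.508
vertex 2.554 -0.553 -1.452
endloop
endfacet
facet normal -0.645 0.165 0.747
outer loop
vertex 1.691 0.081 -1.508
vertex 0.929 -0.444 -2.05
vertex 1.572 -0.977 -1.377
endloop
endfacet
facet normal -0.914 -0.293 -0.279
outer loop
vertex 0.929 -0.444 -2.05
vertex 1.286 -0.607 -3.048
vertex 1.321 -1.402 -2.329
endloop
endfacet
facet normal -0.024 -0.120 -0.992
outer loop
vertex 1.286 -0.607 -3.048
vertex 2.268 -0.183 -3.123
vertex 2.149 -1.241 -2.992
endloop
endfacet
facet normal 0.797 0.445 -0.409
outer loop
vertex 2.268 -0.183 -3.123
vertex 2.519 0.242 -2.171
vertex 2.911 -0.716 -2.45
endloop
endfacet
facet normal 0.285 -0.518 0.807
outer loop
vertex 2.326 -1.47 -1.96
vertex 2.554 -0.553 -1.452
vertex 1.572 -0.977 -1.377
endloop
endfacet
facet normal -0.222 -0.867 0.446
outer loop
vertex 2.326 -1.47 -1.96
vertex 1.572 -0.977 -1.377
vertex 1.321 -1.402 -2.329
endloop
endfacet
facet normal 0.014 -0.976 -0.219
outer loop
vertex 2.326 -1.47 -1.96
vertex 1.321 -1.402 -2.329
vertex 2.149 -1.241 -2.992
endloop
endfacet
facet normal 0.669 -0.693 -0.269
outer loop
vertex 2.326 -1.47 -1.96
vertex 2.149 -1.241 -2.992
vertex 2.911 -0.716 -2.45
endloop
endfacet
facet normal 0.835 -0.410 0.366
outer loop
vertex 2.326 -1.47 -1.96
vertex 2.911 -0.716 -2.45
vertex 2.554 -0.553 -1.452
endloop
endfacet
facet normal 0.024 0.120 0.992
outer loop
vertex 1.572 -0.977 -1.377
vertex 2.554 -0.553 -1.452
vertex 1.691 0.081 -1.508
endloop
endfacet
facet normal -0.797 -0.445 0.409
outer loop
vertex 1.321 -1.402 -2.329
vertex 1.572 -0.977 -1.377
vertex 0.929 -0.444 -2.05
endloop
endfacet
facet normal -0.413 -0.621 -0.666
outer loop
vertex 2.149 -1.241 -2.992
vertex 1.321 -1.402 -2.329
vertex 1.286 -0.607 -3.048
endloop
endfacet
facet normal 0.645 -0.165 -0.747
outer loop
vertex 2.911 -0.716 -2.45
vertex 2.149 -1.241 -2.992
vertex 2.268 -0.183 -3.123
endloop
endfacet
facet normal 0.914 0.293 0.279
outer loop
vertex 2.554 -0.553 -1.452
vertex 2.911 -0.716 -2.45
vertex 2.519 0.242 -2.171
endloop
endfacet

endsolid


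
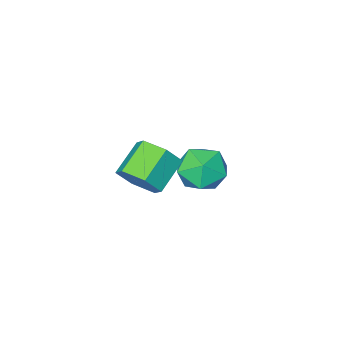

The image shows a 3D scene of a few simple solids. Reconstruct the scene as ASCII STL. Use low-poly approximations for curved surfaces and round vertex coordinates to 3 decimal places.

solid 
facet normal -0.007 0.112 0.994
outer loop
vertex -2.374 -2.266 -1.171
vertex -3.489 -2.732 -1.126
vertex -2.526 -3.458 -1.038
endloop
endfacet
facet normal 0.656 0.000 0.754
outer loop
vertex -2.374 -2.266 -1.171
vertex -2.526 -3.458 -1.038
vertex -1.671 -3.036 -1.782
endloop
endfacet
facet normal 0.810 0.514 0.284
outer loop
vertex -2.374 -2.266 -1.171
vertex -1.671 -3.036 -1.782
vertex -2.105 -2.049 -2.33
endloop
endfacet
facet normal 0.242 0.942 0.232
outer loop
vertex -2.374 -2.266 -1.171
vertex -2.105 -2.049 -2.33
vertex -3.229 -1.861 -1.924
endloop
endfacet
facet normal -0.263 0.693 0.671
outer loop
vertex -2.374 -2.266 -1.171
vertex -3.229 -1.861 -1.924
vertex -3.489 -2.732 -1.126
endloop
endfacet
facet normal 0.665 -0.625 0.410
outer loop
vertex -1.671 -3.036 -1.782
vertex -2.526 -3.458 -1.038
vertex -2.351 -3.979 -2.116
endloop
endfacet
facet normal -0.408 -0.445 0.797
outer loop
vertex -2.526 -3.458 -1.038
vertex -3.489 -2.732 -1.126
vertex -3.475 -3.791 -1.71
endloop
endfacet
facet normal -0.823 0.497 0.274
outer loop
vertex -3.489 -2.732 -1.126
vertex -3.229 -1.861 -1.924
vertex -3.909 -2.804 -2.258
endloop
endfacet
facet normal -0.007 0.900 -0.436
outer loop
vertex -3.229 -1.861 -1.924
vertex -2.105 -2.049 -2.33
vertex -3.054 -2.382 -3.002
endloop
endfacet
facet normal 0.913 0.206 -0.352
outer loop
vertex -2.105 -2.049 -2.33
vertex -1.671 -3.036 -1.782
vertex -2.091 -3.108 -2.914
endloop
endfacet
facet normal -0.242 -0.942 -0.232
outer loop
vertex -3.206 -3.574 -2.869
vertex -2.351 -3.979 -2.116
vertex -3.475 -3.791 -1.71
endloop
endfacet
facet normal -0.810 -0.514 -0.284
outer loop
vertex -3.206 -3.574 -2.869
vertex -3.475 -3.791 -1.71
vertex -3.909 -2.804 -2.258
endloop
endfacet
facet normal -0.656 -0.000 -0.754
outer loop
vertex -3.206 -3.574 -2.869
vertex -3.909 -2.804 -2.258
vertex -3.054 -2.382 -3.002
endloop
endfacet
facet normal 0.007 -0.112 -0.994
outer loop
vertex -3.206 -3.574 -2.869
vertex -3.054 -2.382 -3.002
vertex -2.091 -3.108 -2.914
endloop
endfacet
facet normal 0.263 -0.693 -0.671
outer loop
vertex -3.206 -3.574 -2.869
vertex -2.091 -3.108 -2.914
vertex -2.351 -3.979 -2.116
endloop
endfacet
facet normal 0.007 -0.900 0.436
outer loop
vertex -3.475 -3.791 -1.71
vertex -2.351 -3.979 -2.116
vertex -2.526 -3.458 -1.038
endloop
endfacet
facet normal -0.913 -0.206 0.352
outer loop
vertex -3.909 -2.804 -2.258
vertex -3.475 -3.791 -1.71
vertex -3.489 -2.732 -1.126
endloop
endfacet
facet normal -0.665 0.625 -0.410
outer loop
vertex -3.054 -2.382 -3.002
vertex -3.909 -2.804 -2.258
vertex -3.229 -1.861 -1.924
endloop
endfacet
facet normal 0.408 0.445 -0.797
outer loop
vertex -2.091 -3.108 -2.914
vertex -3.054 -2.382 -3.002
vertex -2.105 -2.049 -2.33
endloop
endfacet
facet normal 0.823 -0.497 -0.274
outer loop
vertex -2.351 -3.979 -2.116
vertex -2.091 -3.108 -2.914
vertex -1.671 -3.036 -1.782
endloop
endfacet
facet normal 0.791 0.306 -0.529
outer loop
vertex 2.503 -0.455 2.024
vertex 1.909 -0.277 1.239
vertex 2.08 0.444 1.911
endloop
endfacet
facet normal 0.441 0.313 0.841
outer loop
vertex 2.503 -0.455 2.024
vertex 2.08 0.444 1.911
vertex 1.245 -0.942 2.865
endloop
endfacet
facet normal 0.442 0.313 0.841
outer loop
vertex 1.245 -0.942 2.865
vertex 2.08 0.444 1.911
vertex 0.822 -0.043 2.753
endloop
endfacet
facet normal -0.791 -0.306 0.529
outer loop
vertex 1.245 -0.942 2.865
vertex 0.822 -0.043 2.753
vertex 0.651 -0.763 2.081
endloop
endfacet
facet normal 0.791 0.306 -0.530
outer loop
vertex 2.08 0.444 1.911
vertex 1.909 -0.277 1.239
vertex 1.486 0.622 1.127
endloop
endfacet
facet normal -0.146 0.935 0.323
outer loop
vertex 2.08 0.444 1.911
vertex 1.486 0.622 1.127
vertex 0.822 -0.043 2.753
endloop
endfacet
facet normal -0.145 0.935 0.323
outer loop
vertex 0.822 -0.043 2.753
vertex 1.486 0.622 1.127
vertex 0.228 0.136 1.968
endloop
endfacet
facet normal -0.791 -0.306 0.529
outer loop
vertex 0.822 -0.043 2.753
vertex 0.228 0.136 1.968
vertex 0.651 -0.763 2.081
endloop
endfacet
facet normal 0.791 0.306 -0.529
outer loop
vertex 1.486 0.622 1.127
vertex 1.909 -0.277 1.239
vertex 1.315 -0.098 0.455
endloop
endfacet
facet normal -0.587 0.623 -0.518
outer loop
vertex 1.486 0.622 1.127
vertex 1.315 -0.098 0.455
vertex 0.228 0.136 1.968
endloop
endfacet
facet normal -0.587 0.622 -0.518
outer loop
vertex 0.228 0.136 1.968
vertex 1.315 -0.098 0.455
vertex 0.057 -0.585 1.296
endloop
endfacet
facet normal -0.791 -0.306 0.529
outer loop
vertex 0.228 0.136 1.968
vertex 0.057 -0.585 1.296
vertex 0.651 -0.763 2.081
endloop
endfacet
facet normal 0.791 0.306 -0.529
outer loop
vertex 1.315 -0.098 0.455
vertex 1.909 -0.277 1.239
vertex 1.738 -0.997 0.567
endloop
endfacet
facet normal -0.441 -0.312 -0.841
outer loop
vertex 1.315 -0.098 0.455
vertex 1.738 -0.997 0.567
vertex 0.057 -0.585 1.296
endloop
endfacet
facet normal -0.441 -0.313 -0.841
outer loop
vertex 0.057 -0.585 1.296
vertex 1.738 -0.997 0.567
vertex 0.48 -1.484 1.409
endloop
endfacet
facet normal -0.791 -0.306 0.529
outer loop
vertex 0.057 -0.585 1.296
vertex 0.48 -1.484 1.409
vertex 0.651 -0.763 2.081
endloop
endfacet
facet normal 0.791 0.306 -0.529
outer loop
vertex 1.738 -0.997 0.567
vertex 1.909 -0.277 1.239
vertex 2.332 -1.176 1.352
endloop
endfacet
facet normal 0.146 -0.935 -0.323
outer loop
vertex 1.738 -0.997 0.567
vertex 2.332 -1.176 1.352
vertex 0.48 -1.484 1.409
endloop
endfacet
facet normal 0.146 -0.935 -0.323
outer loop
vertex 0.48 -1.484 1.409
vertex 2.332 -1.176 1.352
vertex 1.074 -1.662 2.193
endloop
endfacet
facet normal -0.791 -0.306 0.530
outer loop
vertex 0.48 -1.484 1.409
vertex 1.074 -1.662 2.193
vertex 0.651 -0.763 2.081
endloop
endfacet
facet normal 0.791 0.306 -0.529
outer loop
vertex 2.332 -1.176 1.352
vertex 1.909 -0.277 1.239
vertex 2.503 -0.455 2.024
endloop
endfacet
facet normal 0.587 -0.622 0.518
outer loop
vertex 2.332 -1.176 1.352
vertex 2.503 -0.455 2.024
vertex 1.074 -1.662 2.193
endloop
endfacet
facet normal 0.587 -0.623 0.518
outer loop
vertex 1.074 -1.662 2.193
vertex 2.503 -0.455 2.024
vertex 1.245 -0.942 2.865
endloop
endfacet
facet normal -0.791 -0.306 0.529
outer loop
vertex 1.074 -1.662 2.193
vertex 1.245 -0.942 2.865
vertex 0.651 -0.763 2.081
endloop
endfacet

endsolid


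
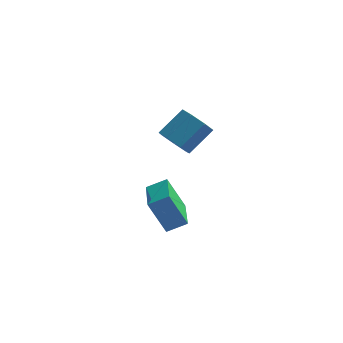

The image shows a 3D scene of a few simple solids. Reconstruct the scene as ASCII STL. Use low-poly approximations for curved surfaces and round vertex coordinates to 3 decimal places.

solid 
facet normal -0.539 -0.581 -0.610
outer loop
vertex 2.376 0.039 -0.397
vertex 1.686 0.375 -0.108
vertex 2.145 0.616 -0.743
endloop
endfacet
facet normal 0.777 -0.064 -0.626
outer loop
vertex 2.376 0.039 -0.397
vertex 2.145 0.616 -0.743
vertex 3.184 0.91 0.518
endloop
endfacet
facet normal 0.777 -0.063 -0.626
outer loop
vertex 3.184 0.91 0.518
vertex 2.145 0.616 -0.743
vertex 2.953 1.487 0.173
endloop
endfacet
facet normal 0.539 0.581 0.611
outer loop
vertex 3.184 0.91 0.518
vertex 2.953 1.487 0.173
vertex 2.494 1.245 0.808
endloop
endfacet
facet normal -0.539 -0.581 -0.610
outer loop
vertex 2.145 0.616 -0.743
vertex 1.686 0.375 -0.108
vertex 1.568 1.012 -0.61
endloop
endfacet
facet normal 0.231 0.595 -0.770
outer loop
vertex 2.145 0.616 -0.743
vertex 1.568 1.012 -0.61
vertex 2.953 1.487 0.173
endloop
endfacet
facet normal 0.232 0.594 -0.770
outer loop
vertex 2.953 1.487 0.173
vertex 1.568 1.012 -0.61
vertex 2.377 1.883 0.305
endloop
endfacet
facet normal 0.539 0.580 0.611
outer loop
vertex 2.953 1.487 0.173
vertex 2.377 1.883 0.305
vertex 2.494 1.245 0.808
endloop
endfacet
facet normal -0.538 -0.581 -0.611
outer loop
vertex 1.568 1.012 -0.61
vertex 1.686 0.375 -0.108
vertex 1.08 0.927 -0.099
endloop
endfacet
facet normal -0.490 0.805 -0.334
outer loop
vertex 1.568 1.012 -0.61
vertex 1.08 0.927 -0.099
vertex 2.377 1.883 0.305
endloop
endfacet
facet normal -0.490 0.805 -0.334
outer loop
vertex 2.377 1.883 0.305
vertex 1.08 0.927 -0.099
vertex 1.889 1.798 0.816
endloop
endfacet
facet normal 0.539 0.580 0.611
outer loop
vertex 2.377 1.883 0.305
vertex 1.889 1.798 0.816
vertex 2.494 1.245 0.808
endloop
endfacet
facet normal -0.538 -0.581 -0.611
outer loop
vertex 1.08 0.927 -0.099
vertex 1.686 0.375 -0.108
vertex 1.048 0.427 0.405
endloop
endfacet
facet normal -0.841 0.410 0.353
outer loop
vertex 1.08 0.927 -0.099
vertex 1.048 0.427 0.405
vertex 1.889 1.798 0.816
endloop
endfacet
facet normal -0.841 0.410 0.353
outer loop
vertex 1.889 1.798 0.816
vertex 1.048 0.427 0.405
vertex 1.857 1.298 1.321
endloop
endfacet
facet normal 0.539 0.581 0.610
outer loop
vertex 1.889 1.798 0.816
vertex 1.857 1.298 1.321
vertex 2.494 1.245 0.808
endloop
endfacet
facet normal -0.539 -0.580 -0.611
outer loop
vertex 1.048 0.427 0.405
vertex 1.686 0.375 -0.108
vertex 1.496 -0.113 0.523
endloop
endfacet
facet normal -0.560 -0.295 0.775
outer loop
vertex 1.048 0.427 0.405
vertex 1.496 -0.113 0.523
vertex 1.857 1.298 1.321
endloop
endfacet
facet normal -0.560 -0.295 0.774
outer loop
vertex 1.857 1.298 1.321
vertex 1.496 -0.113 0.523
vertex 2.305 0.757 1.439
endloop
endfacet
facet normal 0.540 0.580 0.610
outer loop
vertex 1.857 1.298 1.321
vertex 2.305 0.757 1.439
vertex 2.494 1.245 0.808
endloop
endfacet
facet normal -0.539 -0.580 -0.611
outer loop
vertex 1.496 -0.113 0.523
vertex 1.686 0.375 -0.108
vertex 2.087 -0.286 0.166
endloop
endfacet
facet normal 0.142 -0.777 0.613
outer loop
vertex 1.496 -0.113 0.523
vertex 2.087 -0.286 0.166
vertex 2.305 0.757 1.439
endloop
endfacet
facet normal 0.144 -0.777 0.612
outer loop
vertex 2.305 0.757 1.439
vertex 2.087 -0.286 0.166
vertex 2.895 0.585 1.082
endloop
endfacet
facet normal 0.539 0.581 0.610
outer loop
vertex 2.305 0.757 1.439
vertex 2.895 0.585 1.082
vertex 2.494 1.245 0.808
endloop
endfacet
facet normal -0.538 -0.580 -0.611
outer loop
vertex 2.087 -0.286 0.166
vertex 1.686 0.375 -0.108
vertex 2.376 0.039 -0.397
endloop
endfacet
facet normal 0.738 -0.674 -0.010
outer loop
vertex 2.087 -0.286 0.166
vertex 2.376 0.039 -0.397
vertex 2.895 0.585 1.082
endloop
endfacet
facet normal 0.738 -0.674 -0.010
outer loop
vertex 2.895 0.585 1.082
vertex 2.376 0.039 -0.397
vertex 3.184 0.91 0.518
endloop
endfacet
facet normal 0.539 0.581 0.611
outer loop
vertex 2.895 0.585 1.082
vertex 3.184 0.91 0.518
vertex 2.494 1.245 0.808
endloop
endfacet
facet normal -0.855 -0.292 -0.429
outer loop
vertex 1.644 -4.624 -0.119
vertex 1.223 -2.915 -0.445
vertex 2.38 -4.711 -1.526
endloop
endfacet
facet normal 0.235 -0.955 0.182
outer loop
vertex 3.157 -4.445 -1.135
vertex 1.644 -4.624 -0.119
vertex 2.38 -4.711 -1.526
endloop
endfacet
facet normal -0.855 -0.293 -0.428
outer loop
vertex 2.38 -4.711 -1.526
vertex 1.223 -2.915 -0.445
vertex 1.958 -3.002 -1.852
endloop
endfacet
facet normal 0.464 -0.054 -0.884
outer loop
vertex 1.958 -3.002 -1.852
vertex 3.157 -4.445 -1.135
vertex 2.38 -4.711 -1.526
endloop
endfacet
facet normal -0.464 0.054 0.884
outer loop
vertex 1.644 -4.624 -0.119
vertex 2.0 -2.649 -0.054
vertex 1.223 -2.915 -0.445
endloop
endfacet
facet normal 0.235 -0.955 0.182
outer loop
vertex 2.422 -4.358 0.272
vertex 1.644 -4.624 -0.119
vertex 3.157 -4.445 -1.135
endloop
endfacet
facet normal -0.463 0.054 0.885
outer loop
vertex 2.422 -4.358 0.272
vertex 2.0 -2.649 -0.054
vertex 1.644 -4.624 -0.119
endloop
endfacet
facet normal -0.235 0.955 -0.182
outer loop
vertex 1.223 -2.915 -0.445
vertex 2.0 -2.649 -0.054
vertex 1.958 -3.002 -1.852
endloop
endfacet
facet normal 0.463 -0.055 -0.885
outer loop
vertex 2.736 -2.736 -1.461
vertex 3.157 -4.445 -1.135
vertex 1.958 -3.002 -1.852
endloop
endfacet
facet normal -0.235 0.955 -0.182
outer loop
vertex 1.958 -3.002 -1.852
vertex 2.0 -2.649 -0.054
vertex 2.736 -2.736 -1.461
endloop
endfacet
facet normal 0.855 0.292 0.429
outer loop
vertex 2.736 -2.736 -1.461
vertex 2.422 -4.358 0.272
vertex 3.157 -4.445 -1.135
endloop
endfacet
facet normal 0.855 0.293 0.429
outer loop
vertex 2.0 -2.649 -0.054
vertex 2.422 -4.358 0.272
vertex 2.736 -2.736 -1.461
endloop
endfacet

endsolid


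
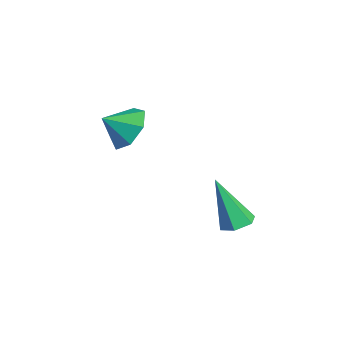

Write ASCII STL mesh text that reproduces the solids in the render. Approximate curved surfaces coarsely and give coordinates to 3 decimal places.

solid 
facet normal -0.083 0.821 -0.565
outer loop
vertex -0.493 -2.705 2.032
vertex -0.899 -2.19 2.839
vertex 0.1 -2.279 2.563
endloop
endfacet
facet normal 0.637 -0.765 -0.098
outer loop
vertex -0.493 -2.705 2.032
vertex 0.1 -2.279 2.563
vertex -0.801 -3.15 3.501
endloop
endfacet
facet normal -0.084 0.820 -0.567
outer loop
vertex 0.1 -2.279 2.563
vertex -0.899 -2.19 2.839
vertex -0.06 -1.785 3.301
endloop
endfacet
facet normal 0.818 -0.381 0.432
outer loop
vertex 0.1 -2.279 2.563
vertex -0.06 -1.785 3.301
vertex -0.801 -3.15 3.501
endloop
endfacet
facet normal -0.085 0.820 -0.566
outer loop
vertex -0.06 -1.785 3.301
vertex -0.899 -2.19 2.839
vertex -0.851 -1.597 3.692
endloop
endfacet
facet normal 0.422 -0.097 0.901
outer loop
vertex -0.06 -1.785 3.301
vertex -0.851 -1.597 3.692
vertex -0.801 -3.15 3.501
endloop
endfacet
facet normal -0.083 0.820 -0.566
outer loop
vertex -0.851 -1.597 3.692
vertex -0.899 -2.19 2.839
vertex -1.679 -1.855 3.44
endloop
endfacet
facet normal -0.253 -0.126 0.959
outer loop
vertex -0.851 -1.597 3.692
vertex -1.679 -1.855 3.44
vertex -0.801 -3.15 3.501
endloop
endfacet
facet normal -0.084 0.820 -0.566
outer loop
vertex -1.679 -1.855 3.44
vertex -0.899 -2.19 2.839
vertex -1.919 -2.366 2.736
endloop
endfacet
facet normal -0.697 -0.446 0.561
outer loop
vertex -1.679 -1.855 3.44
vertex -1.919 -2.366 2.736
vertex -0.801 -3.15 3.501
endloop
endfacet
facet normal -0.084 0.820 -0.566
outer loop
vertex -1.919 -2.366 2.736
vertex -0.899 -2.19 2.839
vertex -1.391 -2.744 2.109
endloop
endfacet
facet normal -0.577 -0.817 0.006
outer loop
vertex -1.919 -2.366 2.736
vertex -1.391 -2.744 2.109
vertex -0.801 -3.15 3.501
endloop
endfacet
facet normal -0.084 0.820 -0.566
outer loop
vertex -1.391 -2.744 2.109
vertex -0.899 -2.19 2.839
vertex -0.493 -2.705 2.032
endloop
endfacet
facet normal 0.017 -0.958 -0.287
outer loop
vertex -1.391 -2.744 2.109
vertex -0.493 -2.705 2.032
vertex -0.801 -3.15 3.501
endloop
endfacet
facet normal 0.195 0.328 -0.924
outer loop
vertex 3.8 1.231 0.331
vertex 3.301 0.854 0.092
vertex 3.181 1.483 0.29
endloop
endfacet
facet normal 0.266 0.752 0.604
outer loop
vertex 3.8 1.231 0.331
vertex 3.181 1.483 0.29
vertex 2.879 0.146 2.088
endloop
endfacet
facet normal 0.196 0.328 -0.924
outer loop
vertex 3.181 1.483 0.29
vertex 3.301 0.854 0.092
vertex 2.681 1.106 0.05
endloop
endfacet
facet normal -0.666 0.648 0.370
outer loop
vertex 3.181 1.483 0.29
vertex 2.681 1.106 0.05
vertex 2.879 0.146 2.088
endloop
endfacet
facet normal 0.195 0.327 -0.925
outer loop
vertex 2.681 1.106 0.05
vertex 3.301 0.854 0.092
vertex 2.801 0.477 -0.147
endloop
endfacet
facet normal -0.982 -0.189 0.006
outer loop
vertex 2.681 1.106 0.05
vertex 2.801 0.477 -0.147
vertex 2.879 0.146 2.088
endloop
endfacet
facet normal 0.195 0.328 -0.924
outer loop
vertex 2.801 0.477 -0.147
vertex 3.301 0.854 0.092
vertex 3.42 0.225 -0.106
endloop
endfacet
facet normal -0.367 -0.922 -0.124
outer loop
vertex 2.801 0.477 -0.147
vertex 3.42 0.225 -0.106
vertex 2.879 0.146 2.088
endloop
endfacet
facet normal 0.195 0.328 -0.924
outer loop
vertex 3.42 0.225 -0.106
vertex 3.301 0.854 0.092
vertex 3.92 0.602 0.133
endloop
endfacet
facet normal 0.564 -0.818 0.110
outer loop
vertex 3.42 0.225 -0.106
vertex 3.92 0.602 0.133
vertex 2.879 0.146 2.088
endloop
endfacet
facet normal 0.195 0.328 -0.924
outer loop
vertex 3.92 0.602 0.133
vertex 3.301 0.854 0.092
vertex 3.8 1.231 0.331
endloop
endfacet
facet normal 0.881 0.019 0.473
outer loop
vertex 3.92 0.602 0.133
vertex 3.8 1.231 0.331
vertex 2.879 0.146 2.088
endloop
endfacet

endsolid


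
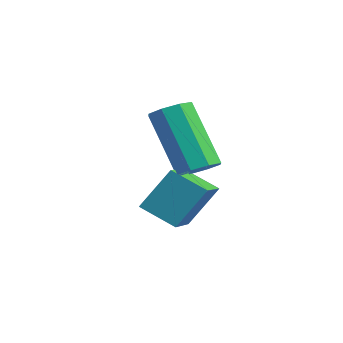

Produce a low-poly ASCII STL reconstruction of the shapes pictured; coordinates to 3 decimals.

solid 
facet normal 0.558 0.055 -0.828
outer loop
vertex -2.184 -3.537 -1.759
vertex -2.489 -3.129 -1.937
vertex -2.041 -3.168 -1.638
endloop
endfacet
facet normal 0.755 -0.449 0.478
outer loop
vertex -2.184 -3.537 -1.759
vertex -2.041 -3.168 -1.638
vertex -3.205 -3.639 -0.244
endloop
endfacet
facet normal 0.755 -0.448 0.479
outer loop
vertex -3.205 -3.639 -0.244
vertex -2.041 -3.168 -1.638
vertex -3.063 -3.27 -0.123
endloop
endfacet
facet normal -0.559 -0.056 0.827
outer loop
vertex -3.205 -3.639 -0.244
vertex -3.063 -3.27 -0.123
vertex -3.511 -3.231 -0.423
endloop
endfacet
facet normal 0.558 0.054 -0.828
outer loop
vertex -2.041 -3.168 -1.638
vertex -2.489 -3.129 -1.937
vertex -2.161 -2.776 -1.693
endloop
endfacet
facet normal 0.777 0.314 0.545
outer loop
vertex -2.041 -3.168 -1.638
vertex -2.161 -2.776 -1.693
vertex -3.063 -3.27 -0.123
endloop
endfacet
facet normal 0.777 0.314 0.545
outer loop
vertex -3.063 -3.27 -0.123
vertex -2.161 -2.776 -1.693
vertex -3.183 -2.878 -0.178
endloop
endfacet
facet normal -0.559 -0.055 0.827
outer loop
vertex -3.063 -3.27 -0.123
vertex -3.183 -2.878 -0.178
vertex -3.511 -3.231 -0.423
endloop
endfacet
facet normal 0.558 0.054 -0.828
outer loop
vertex -2.161 -2.776 -1.693
vertex -2.489 -3.129 -1.937
vertex -2.473 -2.591 -1.891
endloop
endfacet
facet normal 0.344 0.892 0.292
outer loop
vertex -2.161 -2.776 -1.693
vertex -2.473 -2.591 -1.891
vertex -3.183 -2.878 -0.178
endloop
endfacet
facet normal 0.344 0.892 0.292
outer loop
vertex -3.183 -2.878 -0.178
vertex -2.473 -2.591 -1.891
vertex -3.495 -2.693 -0.376
endloop
endfacet
facet normal -0.558 -0.056 0.828
outer loop
vertex -3.183 -2.878 -0.178
vertex -3.495 -2.693 -0.376
vertex -3.511 -3.231 -0.423
endloop
endfacet
facet normal 0.557 0.054 -0.829
outer loop
vertex -2.473 -2.591 -1.891
vertex -2.489 -3.129 -1.937
vertex -2.795 -2.721 -2.116
endloop
endfacet
facet normal -0.290 0.948 -0.132
outer loop
vertex -2.473 -2.591 -1.891
vertex -2.795 -2.721 -2.116
vertex -3.495 -2.693 -0.376
endloop
endfacet
facet normal -0.291 0.948 -0.132
outer loop
vertex -3.495 -2.693 -0.376
vertex -2.795 -2.721 -2.116
vertex -3.816 -2.823 -0.601
endloop
endfacet
facet normal -0.558 -0.056 0.828
outer loop
vertex -3.495 -2.693 -0.376
vertex -3.816 -2.823 -0.601
vertex -3.511 -3.231 -0.423
endloop
endfacet
facet normal 0.559 0.056 -0.827
outer loop
vertex -2.795 -2.721 -2.116
vertex -2.489 -3.129 -1.937
vertex -2.937 -3.09 -2.237
endloop
endfacet
facet normal -0.755 0.448 -0.479
outer loop
vertex -2.795 -2.721 -2.116
vertex -2.937 -3.09 -2.237
vertex -3.816 -2.823 -0.601
endloop
endfacet
facet normal -0.754 0.449 -0.479
outer loop
vertex -3.816 -2.823 -0.601
vertex -2.937 -3.09 -2.237
vertex -3.959 -3.192 -0.722
endloop
endfacet
facet normal -0.558 -0.055 0.828
outer loop
vertex -3.816 -2.823 -0.601
vertex -3.959 -3.192 -0.722
vertex -3.511 -3.231 -0.423
endloop
endfacet
facet normal 0.559 0.055 -0.827
outer loop
vertex -2.937 -3.09 -2.237
vertex -2.489 -3.129 -1.937
vertex -2.817 -3.482 -2.182
endloop
endfacet
facet normal -0.777 -0.314 -0.545
outer loop
vertex -2.937 -3.09 -2.237
vertex -2.817 -3.482 -2.182
vertex -3.959 -3.192 -0.722
endloop
endfacet
facet normal -0.777 -0.314 -0.545
outer loop
vertex -3.959 -3.192 -0.722
vertex -2.817 -3.482 -2.182
vertex -3.839 -3.584 -0.667
endloop
endfacet
facet normal -0.558 -0.054 0.828
outer loop
vertex -3.959 -3.192 -0.722
vertex -3.839 -3.584 -0.667
vertex -3.511 -3.231 -0.423
endloop
endfacet
facet normal 0.558 0.056 -0.828
outer loop
vertex -2.817 -3.482 -2.182
vertex -2.489 -3.129 -1.937
vertex -2.505 -3.667 -1.984
endloop
endfacet
facet normal -0.344 -0.892 -0.292
outer loop
vertex -2.817 -3.482 -2.182
vertex -2.505 -3.667 -1.984
vertex -3.839 -3.584 -0.667
endloop
endfacet
facet normal -0.344 -0.892 -0.292
outer loop
vertex -3.839 -3.584 -0.667
vertex -2.505 -3.667 -1.984
vertex -3.527 -3.769 -0.469
endloop
endfacet
facet normal -0.558 -0.054 0.828
outer loop
vertex -3.839 -3.584 -0.667
vertex -3.527 -3.769 -0.469
vertex -3.511 -3.231 -0.423
endloop
endfacet
facet normal 0.558 0.056 -0.828
outer loop
vertex -2.505 -3.667 -1.984
vertex -2.489 -3.129 -1.937
vertex -2.184 -3.537 -1.759
endloop
endfacet
facet normal 0.291 -0.948 0.132
outer loop
vertex -2.505 -3.667 -1.984
vertex -2.184 -3.537 -1.759
vertex -3.527 -3.769 -0.469
endloop
endfacet
facet normal 0.290 -0.948 0.132
outer loop
vertex -3.527 -3.769 -0.469
vertex -2.184 -3.537 -1.759
vertex -3.205 -3.639 -0.244
endloop
endfacet
facet normal -0.557 -0.054 0.829
outer loop
vertex -3.527 -3.769 -0.469
vertex -3.205 -3.639 -0.244
vertex -3.511 -3.231 -0.423
endloop
endfacet
facet normal -0.658 0.672 -0.339
outer loop
vertex -3.484 -2.902 -2.303
vertex -2.761 -2.425 -2.761
vertex -3.668 -3.588 -3.307
endloop
endfacet
facet normal -0.738 -0.486 0.468
outer loop
vertex -2.839 -4.435 -2.879
vertex -3.484 -2.902 -2.303
vertex -3.668 -3.588 -3.307
endloop
endfacet
facet normal -0.658 0.672 -0.339
outer loop
vertex -3.668 -3.588 -3.307
vertex -2.761 -2.425 -2.761
vertex -2.945 -3.111 -3.765
endloop
endfacet
facet normal -0.149 -0.558 -0.816
outer loop
vertex -2.945 -3.111 -3.765
vertex -2.839 -4.435 -2.879
vertex -3.668 -3.588 -3.307
endloop
endfacet
facet normal 0.149 0.558 0.816
outer loop
vertex -3.484 -2.902 -2.303
vertex -1.932 -3.272 -2.333
vertex -2.761 -2.425 -2.761
endloop
endfacet
facet normal -0.738 -0.486 0.468
outer loop
vertex -2.655 -3.749 -1.875
vertex -3.484 -2.902 -2.303
vertex -2.839 -4.435 -2.879
endloop
endfacet
facet normal 0.149 0.558 0.816
outer loop
vertex -2.655 -3.749 -1.875
vertex -1.932 -3.272 -2.333
vertex -3.484 -2.902 -2.303
endloop
endfacet
facet normal 0.738 0.486 -0.468
outer loop
vertex -2.761 -2.425 -2.761
vertex -1.932 -3.272 -2.333
vertex -2.945 -3.111 -3.765
endloop
endfacet
facet normal -0.149 -0.558 -0.816
outer loop
vertex -2.116 -3.958 -3.337
vertex -2.839 -4.435 -2.879
vertex -2.945 -3.111 -3.765
endloop
endfacet
facet normal 0.738 0.486 -0.468
outer loop
vertex -2.945 -3.111 -3.765
vertex -1.932 -3.272 -2.333
vertex -2.116 -3.958 -3.337
endloop
endfacet
facet normal 0.658 -0.672 0.339
outer loop
vertex -2.116 -3.958 -3.337
vertex -2.655 -3.749 -1.875
vertex -2.839 -4.435 -2.879
endloop
endfacet
facet normal 0.658 -0.672 0.339
outer loop
vertex -1.932 -3.272 -2.333
vertex -2.655 -3.749 -1.875
vertex -2.116 -3.958 -3.337
endloop
endfacet

endsolid


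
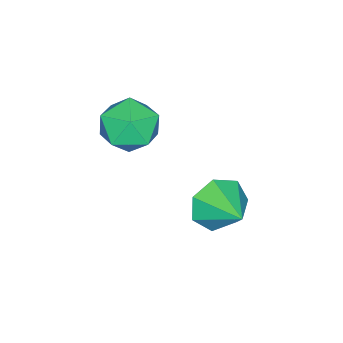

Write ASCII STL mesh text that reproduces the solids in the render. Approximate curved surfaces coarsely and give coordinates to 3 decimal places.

solid 
facet normal -0.463 -0.807 -0.368
outer loop
vertex 2.863 0.002 -3.606
vertex 2.289 -0.079 -2.707
vertex 2.057 0.462 -3.601
endloop
endfacet
facet normal 0.395 0.698 -0.597
outer loop
vertex 2.863 0.002 -3.606
vertex 2.057 0.462 -3.601
vertex 3.011 1.179 -2.133
endloop
endfacet
facet normal -0.463 -0.806 -0.368
outer loop
vertex 2.057 0.462 -3.601
vertex 2.289 -0.079 -2.707
vertex 1.425 0.515 -2.922
endloop
endfacet
facet normal -0.240 0.925 -0.296
outer loop
vertex 2.057 0.462 -3.601
vertex 1.425 0.515 -2.922
vertex 3.011 1.179 -2.133
endloop
endfacet
facet normal -0.463 -0.806 -0.369
outer loop
vertex 1.425 0.515 -2.922
vertex 2.289 -0.079 -2.707
vertex 1.444 0.12 -2.082
endloop
endfacet
facet normal -0.511 0.774 0.375
outer loop
vertex 1.425 0.515 -2.922
vertex 1.444 0.12 -2.082
vertex 3.011 1.179 -2.133
endloop
endfacet
facet normal -0.462 -0.807 -0.368
outer loop
vertex 1.444 0.12 -2.082
vertex 2.289 -0.079 -2.707
vertex 2.099 -0.424 -1.712
endloop
endfacet
facet normal -0.214 0.360 0.908
outer loop
vertex 1.444 0.12 -2.082
vertex 2.099 -0.424 -1.712
vertex 3.011 1.179 -2.133
endloop
endfacet
facet normal -0.463 -0.806 -0.368
outer loop
vertex 2.099 -0.424 -1.712
vertex 2.289 -0.079 -2.707
vertex 2.897 -0.709 -2.092
endloop
endfacet
facet normal 0.428 -0.006 0.904
outer loop
vertex 2.099 -0.424 -1.712
vertex 2.897 -0.709 -2.092
vertex 3.011 1.179 -2.133
endloop
endfacet
facet normal -0.463 -0.806 -0.368
outer loop
vertex 2.897 -0.709 -2.092
vertex 2.289 -0.079 -2.707
vertex 3.237 -0.519 -2.935
endloop
endfacet
facet normal 0.930 -0.048 0.364
outer loop
vertex 2.897 -0.709 -2.092
vertex 3.237 -0.519 -2.935
vertex 3.011 1.179 -2.133
endloop
endfacet
facet normal -0.463 -0.806 -0.368
outer loop
vertex 3.237 -0.519 -2.935
vertex 2.289 -0.079 -2.707
vertex 2.863 0.002 -3.606
endloop
endfacet
facet normal 0.915 0.265 -0.304
outer loop
vertex 3.237 -0.519 -2.935
vertex 2.863 0.002 -3.606
vertex 3.011 1.179 -2.133
endloop
endfacet
facet normal -0.739 0.230 0.633
outer loop
vertex 2.212 -2.369 0.821
vertex 1.576 -3.235 0.392
vertex 2.283 -3.425 1.287
endloop
endfacet
facet normal -0.105 0.396 0.912
outer loop
vertex 2.212 -2.369 0.821
vertex 2.283 -3.425 1.287
vertex 3.242 -2.798 1.125
endloop
endfacet
facet normal 0.217 0.855 0.471
outer loop
vertex 2.212 -2.369 0.821
vertex 3.242 -2.798 1.125
vertex 3.127 -2.221 0.13
endloop
endfacet
facet normal -0.218 0.973 -0.081
outer loop
vertex 2.212 -2.369 0.821
vertex 3.127 -2.221 0.13
vertex 2.097 -2.49 -0.324
endloop
endfacet
facet normal -0.810 0.586 0.020
outer loop
vertex 2.212 -2.369 0.821
vertex 2.097 -2.49 -0.324
vertex 1.576 -3.235 0.392
endloop
endfacet
facet normal 0.288 -0.199 0.937
outer loop
vertex 3.242 -2.798 1.125
vertex 2.283 -3.425 1.287
vertex 3.243 -3.93 0.884
endloop
endfacet
facet normal -0.739 -0.469 0.484
outer loop
vertex 2.283 -3.425 1.287
vertex 1.576 -3.235 0.392
vertex 2.213 -4.199 0.43
endloop
endfacet
facet normal -0.854 0.108 -0.509
outer loop
vertex 1.576 -3.235 0.392
vertex 2.097 -2.49 -0.324
vertex 2.098 -3.622 -0.565
endloop
endfacet
facet normal 0.104 0.734 -0.671
outer loop
vertex 2.097 -2.49 -0.324
vertex 3.127 -2.221 0.13
vertex 3.057 -2.995 -0.727
endloop
endfacet
facet normal 0.810 0.544 0.222
outer loop
vertex 3.127 -2.221 0.13
vertex 3.242 -2.798 1.125
vertex 3.764 -3.185 0.168
endloop
endfacet
facet normal 0.218 -0.973 0.081
outer loop
vertex 3.128 -4.051 -0.261
vertex 3.243 -3.93 0.884
vertex 2.213 -4.199 0.43
endloop
endfacet
facet normal -0.217 -0.855 -0.471
outer loop
vertex 3.128 -4.051 -0.261
vertex 2.213 -4.199 0.43
vertex 2.098 -3.622 -0.565
endloop
endfacet
facet normal 0.105 -0.396 -0.912
outer loop
vertex 3.128 -4.051 -0.261
vertex 2.098 -3.622 -0.565
vertex 3.057 -2.995 -0.727
endloop
endfacet
facet normal 0.739 -0.230 -0.633
outer loop
vertex 3.128 -4.051 -0.261
vertex 3.057 -2.995 -0.727
vertex 3.764 -3.185 0.168
endloop
endfacet
facet normal 0.810 -0.586 -0.020
outer loop
vertex 3.128 -4.051 -0.261
vertex 3.764 -3.185 0.168
vertex 3.243 -3.93 0.884
endloop
endfacet
facet normal -0.104 -0.734 0.671
outer loop
vertex 2.213 -4.199 0.43
vertex 3.243 -3.93 0.884
vertex 2.283 -3.425 1.287
endloop
endfacet
facet normal -0.810 -0.544 -0.222
outer loop
vertex 2.098 -3.622 -0.565
vertex 2.213 -4.199 0.43
vertex 1.576 -3.235 0.392
endloop
endfacet
facet normal -0.288 0.199 -0.937
outer loop
vertex 3.057 -2.995 -0.727
vertex 2.098 -3.622 -0.565
vertex 2.097 -2.49 -0.324
endloop
endfacet
facet normal 0.739 0.469 -0.484
outer loop
vertex 3.764 -3.185 0.168
vertex 3.057 -2.995 -0.727
vertex 3.127 -2.221 0.13
endloop
endfacet
facet normal 0.854 -0.108 0.509
outer loop
vertex 3.243 -3.93 0.884
vertex 3.764 -3.185 0.168
vertex 3.242 -2.798 1.125
endloop
endfacet

endsolid


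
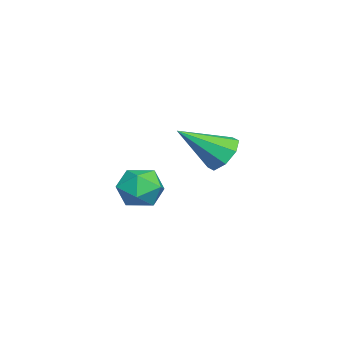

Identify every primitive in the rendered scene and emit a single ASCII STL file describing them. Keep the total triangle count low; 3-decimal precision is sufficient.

solid 
facet normal -0.283 0.748 -0.600
outer loop
vertex 0.707 1.618 3.129
vertex 0.265 1.239 2.865
vertex 0.277 1.642 3.362
endloop
endfacet
facet normal 0.462 0.344 0.817
outer loop
vertex 0.707 1.618 3.129
vertex 0.277 1.642 3.362
vertex 0.695 0.101 3.775
endloop
endfacet
facet normal -0.285 0.748 -0.600
outer loop
vertex 0.277 1.642 3.362
vertex 0.265 1.239 2.865
vertex -0.16 1.429 3.304
endloop
endfacet
facet normal -0.222 0.196 0.955
outer loop
vertex 0.277 1.642 3.362
vertex -0.16 1.429 3.304
vertex 0.695 0.101 3.775
endloop
endfacet
facet normal -0.282 0.750 -0.598
outer loop
vertex -0.16 1.429 3.304
vertex 0.265 1.239 2.865
vertex -0.349 1.106 2.988
endloop
endfacet
facet normal -0.716 -0.227 0.660
outer loop
vertex -0.16 1.429 3.304
vertex -0.349 1.106 2.988
vertex 0.695 0.101 3.775
endloop
endfacet
facet normal -0.282 0.749 -0.599
outer loop
vertex -0.349 1.106 2.988
vertex 0.265 1.239 2.865
vertex -0.178 0.86 2.6
endloop
endfacet
facet normal -0.730 -0.675 0.106
outer loop
vertex -0.349 1.106 2.988
vertex -0.178 0.86 2.6
vertex 0.695 0.101 3.775
endloop
endfacet
facet normal -0.284 0.750 -0.598
outer loop
vertex -0.178 0.86 2.6
vertex 0.265 1.239 2.865
vertex 0.252 0.837 2.367
endloop
endfacet
facet normal -0.255 -0.888 -0.384
outer loop
vertex -0.178 0.86 2.6
vertex 0.252 0.837 2.367
vertex 0.695 0.101 3.775
endloop
endfacet
facet normal -0.282 0.750 -0.598
outer loop
vertex 0.252 0.837 2.367
vertex 0.265 1.239 2.865
vertex 0.69 1.049 2.426
endloop
endfacet
facet normal 0.428 -0.739 -0.521
outer loop
vertex 0.252 0.837 2.367
vertex 0.69 1.049 2.426
vertex 0.695 0.101 3.775
endloop
endfacet
facet normal -0.285 0.748 -0.599
outer loop
vertex 0.69 1.049 2.426
vertex 0.265 1.239 2.865
vertex 0.878 1.373 2.741
endloop
endfacet
facet normal 0.922 -0.316 -0.225
outer loop
vertex 0.69 1.049 2.426
vertex 0.878 1.373 2.741
vertex 0.695 0.101 3.775
endloop
endfacet
facet normal -0.285 0.749 -0.598
outer loop
vertex 0.878 1.373 2.741
vertex 0.265 1.239 2.865
vertex 0.707 1.618 3.129
endloop
endfacet
facet normal 0.935 0.132 0.328
outer loop
vertex 0.878 1.373 2.741
vertex 0.707 1.618 3.129
vertex 0.695 0.101 3.775
endloop
endfacet
facet normal 0.245 0.555 0.795
outer loop
vertex -2.538 -0.798 0.466
vertex -3.16 -1.069 0.847
vertex -2.48 -1.443 0.898
endloop
endfacet
facet normal 0.827 0.363 0.430
outer loop
vertex -2.538 -0.798 0.466
vertex -2.48 -1.443 0.898
vertex -2.133 -1.408 0.202
endloop
endfacet
facet normal 0.758 0.607 -0.238
outer loop
vertex -2.538 -0.798 0.466
vertex -2.133 -1.408 0.202
vertex -2.6 -1.013 -0.279
endloop
endfacet
facet normal 0.133 0.949 -0.285
outer loop
vertex -2.538 -0.798 0.466
vertex -2.6 -1.013 -0.279
vertex -3.235 -0.804 0.12
endloop
endfacet
facet normal -0.183 0.917 0.353
outer loop
vertex -2.538 -0.798 0.466
vertex -3.235 -0.804 0.12
vertex -3.16 -1.069 0.847
endloop
endfacet
facet normal 0.845 -0.349 0.404
outer loop
vertex -2.133 -1.408 0.202
vertex -2.48 -1.443 0.898
vertex -2.505 -2.056 0.42
endloop
endfacet
facet normal -0.096 -0.038 0.995
outer loop
vertex -2.48 -1.443 0.898
vertex -3.16 -1.069 0.847
vertex -3.14 -1.847 0.819
endloop
endfacet
facet normal -0.789 0.547 0.281
outer loop
vertex -3.16 -1.069 0.847
vertex -3.235 -0.804 0.12
vertex -3.607 -1.452 0.338
endloop
endfacet
facet normal -0.276 0.598 -0.752
outer loop
vertex -3.235 -0.804 0.12
vertex -2.6 -1.013 -0.279
vertex -3.26 -1.417 -0.358
endloop
endfacet
facet normal 0.734 0.043 -0.677
outer loop
vertex -2.6 -1.013 -0.279
vertex -2.133 -1.408 0.202
vertex -2.58 -1.791 -0.307
endloop
endfacet
facet normal -0.133 -0.949 0.285
outer loop
vertex -3.202 -2.062 0.074
vertex -2.505 -2.056 0.42
vertex -3.14 -1.847 0.819
endloop
endfacet
facet normal -0.758 -0.607 0.238
outer loop
vertex -3.202 -2.062 0.074
vertex -3.14 -1.847 0.819
vertex -3.607 -1.452 0.338
endloop
endfacet
facet normal -0.827 -0.363 -0.430
outer loop
vertex -3.202 -2.062 0.074
vertex -3.607 -1.452 0.338
vertex -3.26 -1.417 -0.358
endloop
endfacet
facet normal -0.245 -0.555 -0.795
outer loop
vertex -3.202 -2.062 0.074
vertex -3.26 -1.417 -0.358
vertex -2.58 -1.791 -0.307
endloop
endfacet
facet normal 0.183 -0.917 -0.353
outer loop
vertex -3.202 -2.062 0.074
vertex -2.58 -1.791 -0.307
vertex -2.505 -2.056 0.42
endloop
endfacet
facet normal 0.276 -0.598 0.752
outer loop
vertex -3.14 -1.847 0.819
vertex -2.505 -2.056 0.42
vertex -2.48 -1.443 0.898
endloop
endfacet
facet normal -0.734 -0.043 0.677
outer loop
vertex -3.607 -1.452 0.338
vertex -3.14 -1.847 0.819
vertex -3.16 -1.069 0.847
endloop
endfacet
facet normal -0.845 0.349 -0.404
outer loop
vertex -3.26 -1.417 -0.358
vertex -3.607 -1.452 0.338
vertex -3.235 -0.804 0.12
endloop
endfacet
facet normal 0.096 0.038 -0.995
outer loop
vertex -2.58 -1.791 -0.307
vertex -3.26 -1.417 -0.358
vertex -2.6 -1.013 -0.279
endloop
endfacet
facet normal 0.789 -0.547 -0.281
outer loop
vertex -2.505 -2.056 0.42
vertex -2.58 -1.791 -0.307
vertex -2.133 -1.408 0.202
endloop
endfacet

endsolid
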